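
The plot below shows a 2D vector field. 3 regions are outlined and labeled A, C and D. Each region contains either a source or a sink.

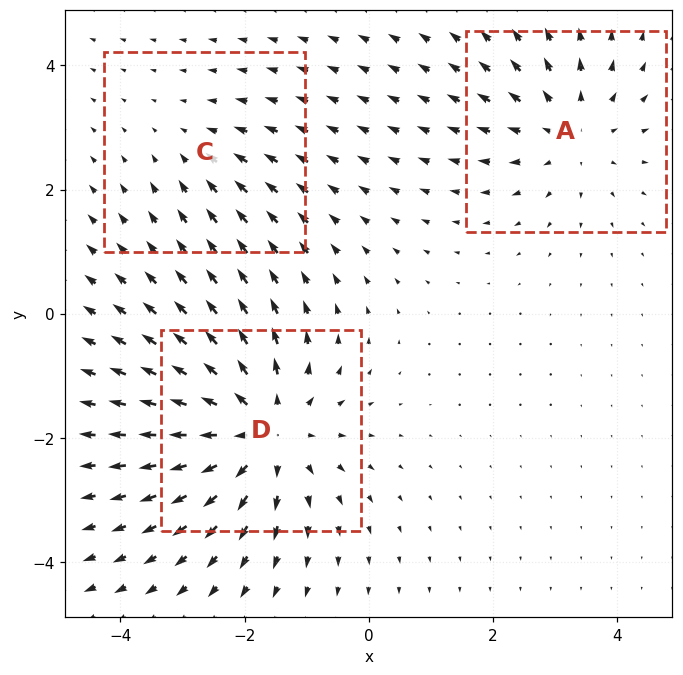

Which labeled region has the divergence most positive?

Divergence at each region's feature centre — A: about +3, C: about -2, D: about +4. Region D is most positive.

D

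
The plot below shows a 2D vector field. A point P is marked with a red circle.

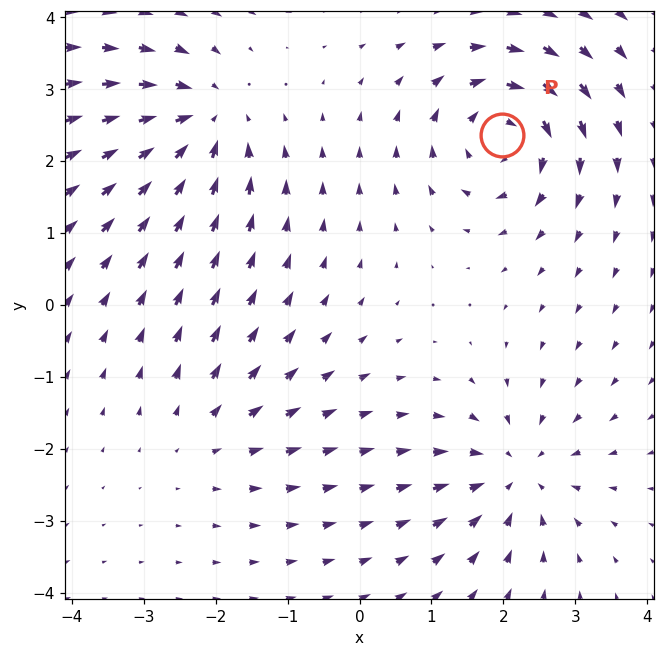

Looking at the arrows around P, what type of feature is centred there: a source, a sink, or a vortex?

At P (2.0, 2.4) the arrows circulate clockwise. Divergence ≈0, curl about -7 — near-zero divergence with nonzero curl is a vortex.

vortex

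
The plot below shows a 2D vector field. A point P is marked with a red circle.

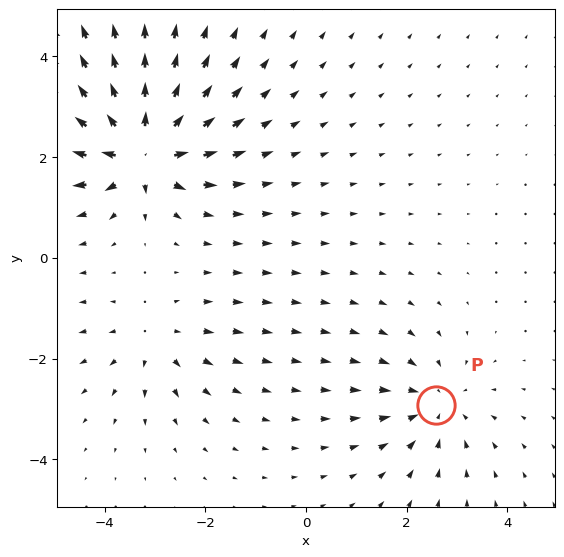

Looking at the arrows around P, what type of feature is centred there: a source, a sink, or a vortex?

sink

At P (2.6, -2.9) the arrows converge inward. Divergence about -3, curl ≈0 — negative divergence with near-zero curl is a sink.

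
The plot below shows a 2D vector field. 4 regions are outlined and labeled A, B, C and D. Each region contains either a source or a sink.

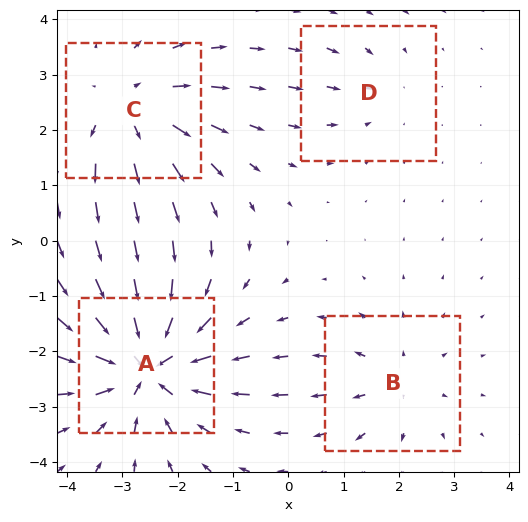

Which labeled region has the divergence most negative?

Divergence at each region's feature centre — A: about -7, B: about +3, C: about +5, D: about -2. Region A is most negative.

A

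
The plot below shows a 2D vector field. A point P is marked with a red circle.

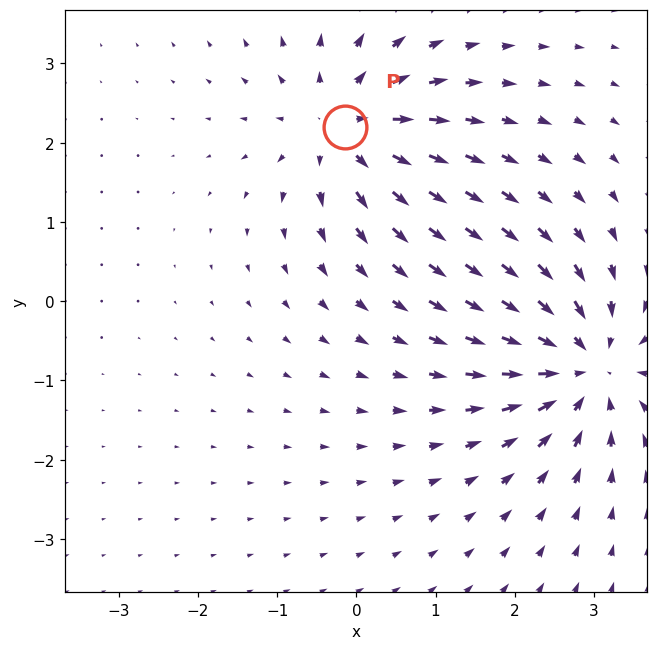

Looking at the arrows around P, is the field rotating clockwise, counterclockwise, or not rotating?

not rotating

Near P at (-0.1, 2.2) the arrows show no circulation. The curl there is ≈0.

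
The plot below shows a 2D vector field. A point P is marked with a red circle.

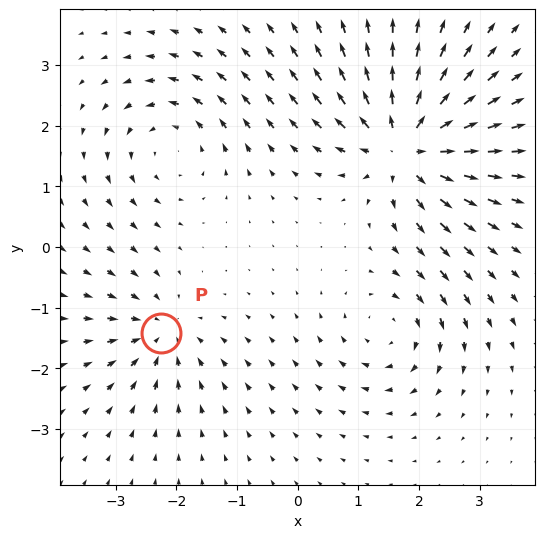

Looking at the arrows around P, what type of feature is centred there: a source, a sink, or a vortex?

sink

At P (-2.2, -1.4) the arrows converge inward. Divergence about -4, curl ≈0 — negative divergence with near-zero curl is a sink.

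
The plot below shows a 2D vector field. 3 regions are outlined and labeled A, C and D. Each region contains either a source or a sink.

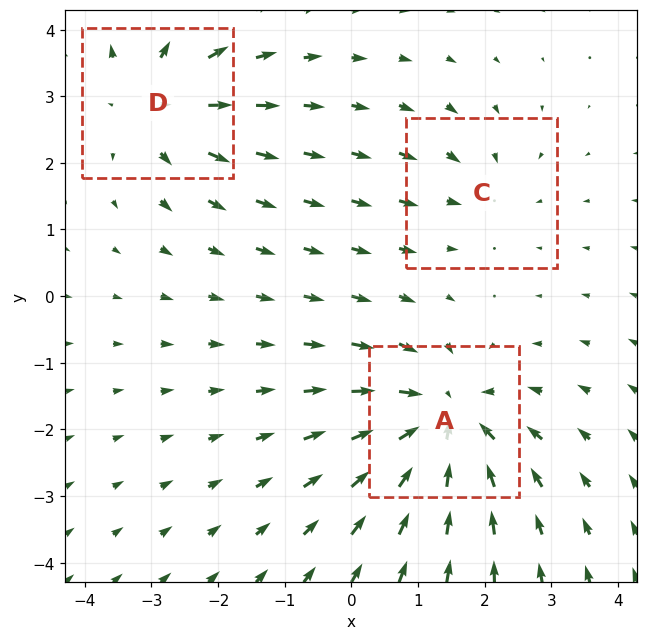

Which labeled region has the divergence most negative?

A

Divergence at each region's feature centre — A: about -5, C: about -2, D: about +3. Region A is most negative.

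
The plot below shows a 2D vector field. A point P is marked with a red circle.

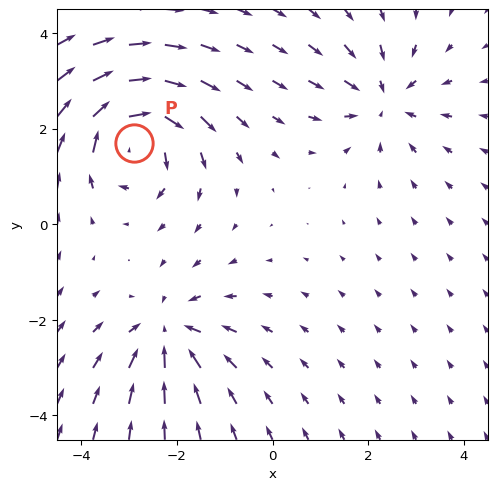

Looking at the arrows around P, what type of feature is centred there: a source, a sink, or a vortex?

At P (-2.9, 1.7) the arrows circulate clockwise. Divergence ≈0, curl about -5 — near-zero divergence with nonzero curl is a vortex.

vortex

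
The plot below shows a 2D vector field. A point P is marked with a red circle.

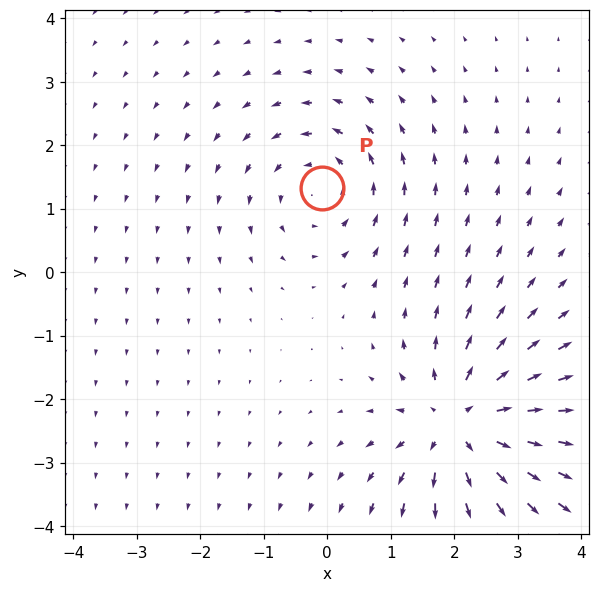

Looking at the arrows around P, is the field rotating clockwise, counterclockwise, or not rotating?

counterclockwise

Near P at (-0.1, 1.3) the arrows circulate counterclockwise. The curl (z-component) there is about +3; positive curl means counterclockwise rotation.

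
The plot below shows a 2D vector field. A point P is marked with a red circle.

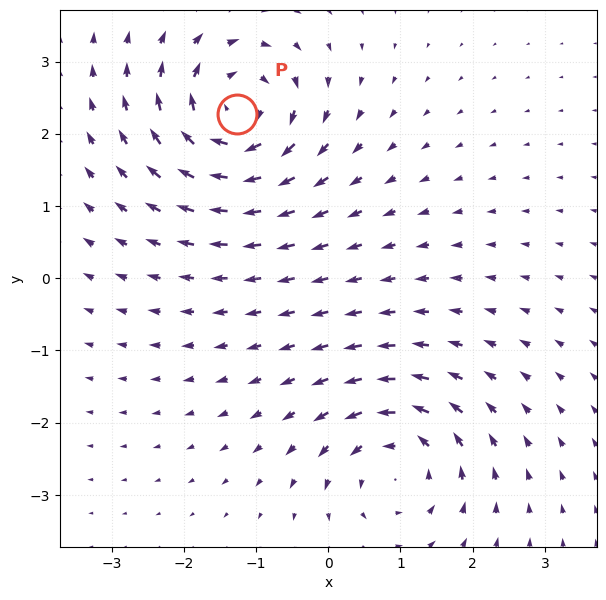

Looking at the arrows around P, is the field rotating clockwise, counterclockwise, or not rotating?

Near P at (-1.3, 2.3) the arrows circulate clockwise. The curl (z-component) there is about -7; negative curl means clockwise rotation.

clockwise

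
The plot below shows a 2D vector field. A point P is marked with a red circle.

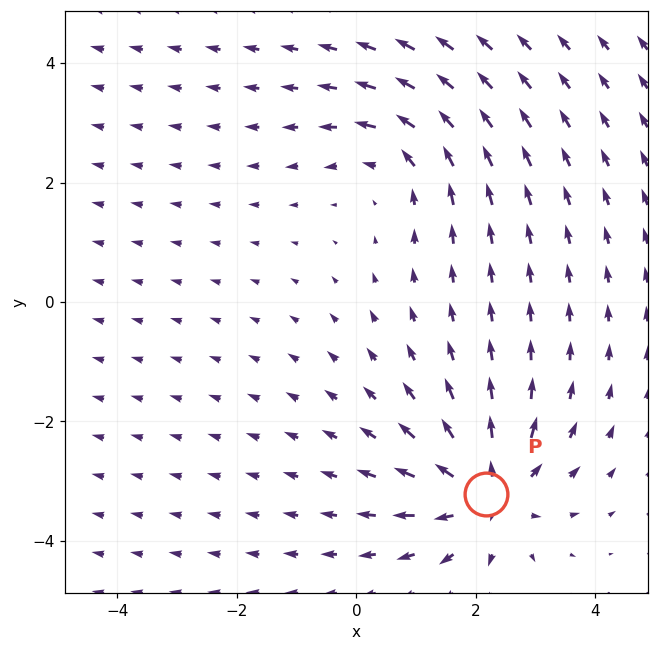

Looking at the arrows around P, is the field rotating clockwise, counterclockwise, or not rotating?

not rotating

Near P at (2.2, -3.2) the arrows show no circulation. The curl there is ≈0.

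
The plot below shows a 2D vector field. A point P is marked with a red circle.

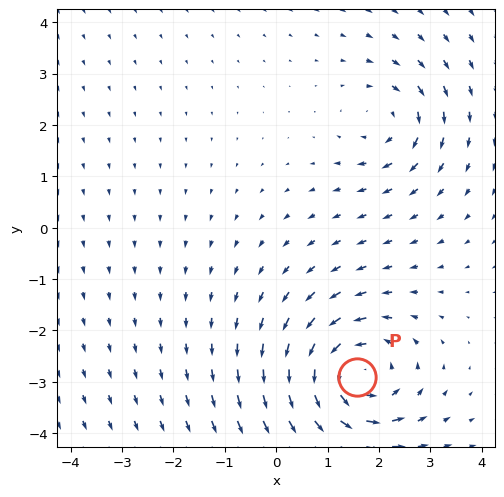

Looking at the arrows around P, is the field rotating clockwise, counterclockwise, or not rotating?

Near P at (1.6, -2.9) the arrows circulate counterclockwise. The curl (z-component) there is about +5; positive curl means counterclockwise rotation.

counterclockwise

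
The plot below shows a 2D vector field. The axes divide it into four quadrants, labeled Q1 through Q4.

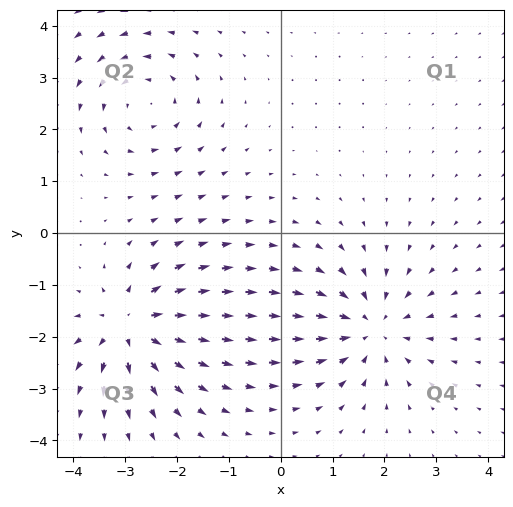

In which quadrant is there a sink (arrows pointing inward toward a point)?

The sink sits at approximately (1.7, -1.8), which lies in quadrant Q4. The divergence there is about -5, negative as expected for a sink.

Q4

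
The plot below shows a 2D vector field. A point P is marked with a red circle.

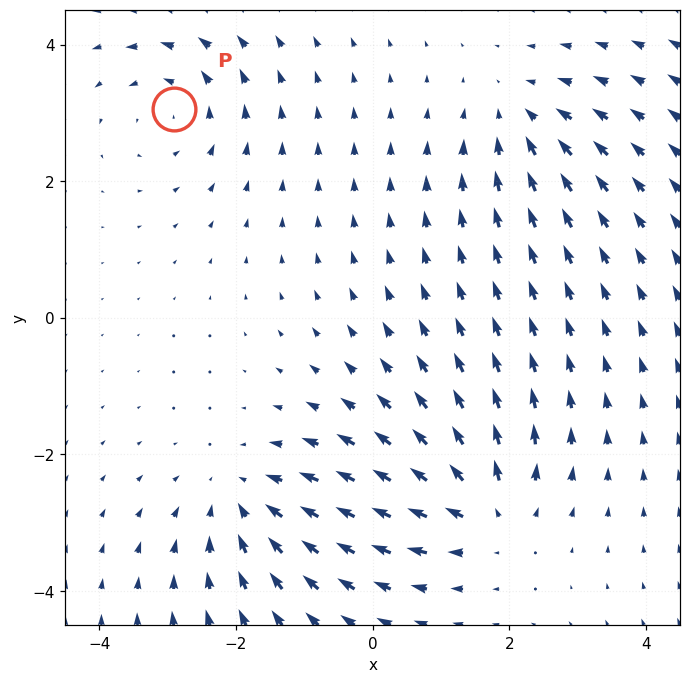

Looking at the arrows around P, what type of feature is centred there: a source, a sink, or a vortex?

vortex

At P (-2.9, 3.1) the arrows circulate counterclockwise. Divergence ≈0, curl about +3 — near-zero divergence with nonzero curl is a vortex.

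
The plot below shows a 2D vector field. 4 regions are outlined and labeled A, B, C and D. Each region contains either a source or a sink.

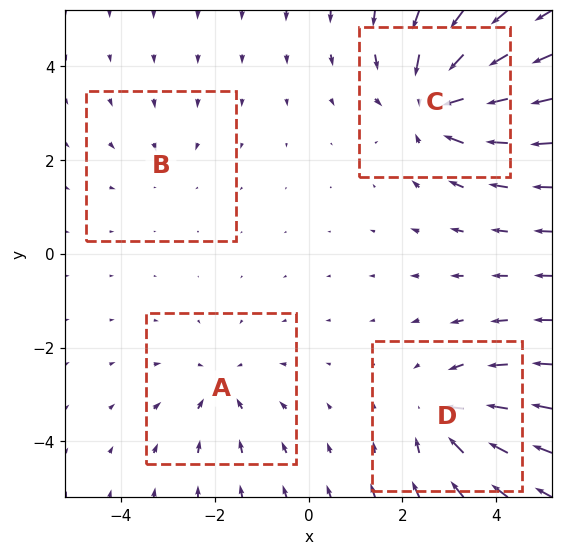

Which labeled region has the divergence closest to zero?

B

Divergence at each region's feature centre — A: about -3, B: about -2, C: about -6, D: about -4. Region B is closest to zero.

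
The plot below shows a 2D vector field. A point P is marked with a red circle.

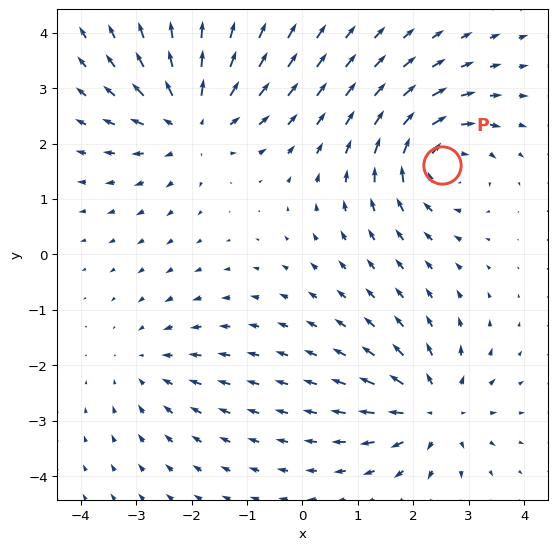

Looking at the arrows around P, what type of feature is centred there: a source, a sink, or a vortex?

At P (2.5, 1.6) the arrows circulate clockwise. Divergence ≈0, curl about -5 — near-zero divergence with nonzero curl is a vortex.

vortex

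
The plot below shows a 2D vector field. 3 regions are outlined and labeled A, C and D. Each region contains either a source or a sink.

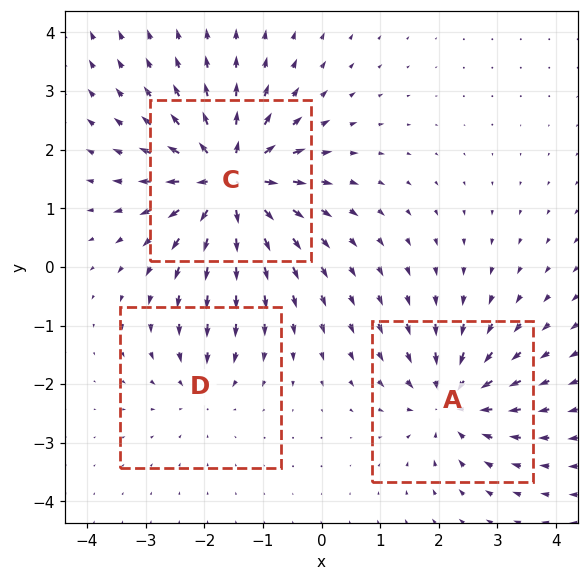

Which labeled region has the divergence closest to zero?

D

Divergence at each region's feature centre — A: about -4, C: about +6, D: about -3. Region D is closest to zero.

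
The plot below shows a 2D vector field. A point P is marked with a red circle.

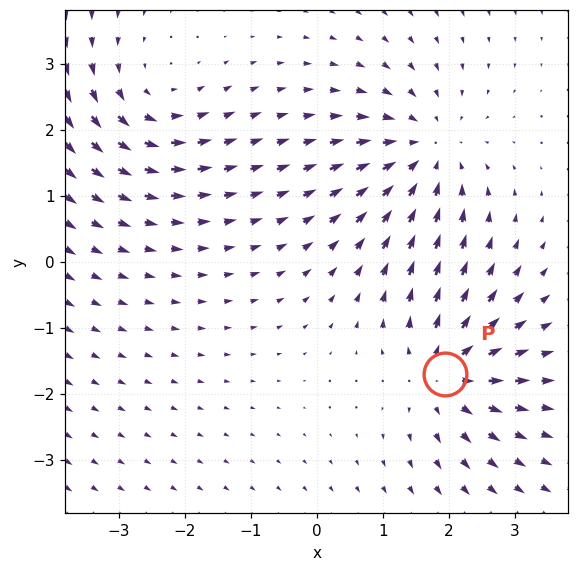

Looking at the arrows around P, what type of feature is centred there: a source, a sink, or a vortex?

source

At P (1.9, -1.7) the arrows spread outward. Divergence about +4, curl ≈0 — positive divergence with near-zero curl is a source.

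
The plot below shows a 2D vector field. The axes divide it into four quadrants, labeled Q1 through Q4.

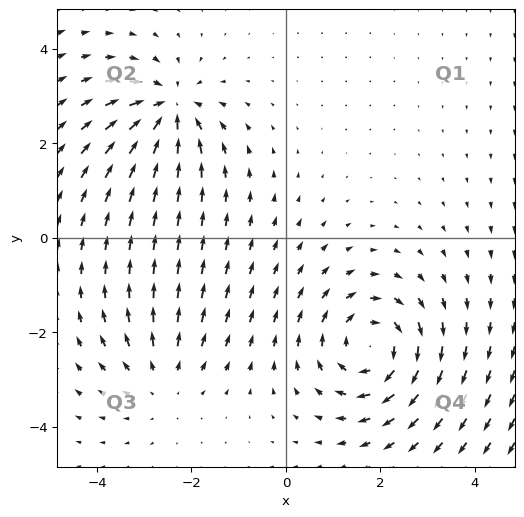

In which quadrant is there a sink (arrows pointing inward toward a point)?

The sink sits at approximately (-2.5, 2.7), which lies in quadrant Q2. The divergence there is about -5, negative as expected for a sink.

Q2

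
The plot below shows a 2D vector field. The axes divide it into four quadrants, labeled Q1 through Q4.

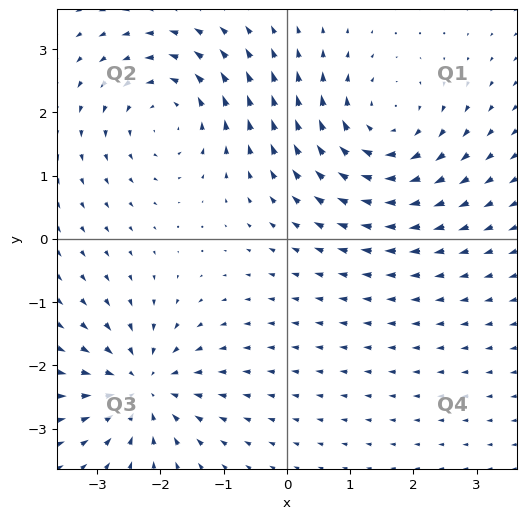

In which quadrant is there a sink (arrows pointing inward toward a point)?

The sink sits at approximately (-2.3, -2.3), which lies in quadrant Q3. The divergence there is about -4, negative as expected for a sink.

Q3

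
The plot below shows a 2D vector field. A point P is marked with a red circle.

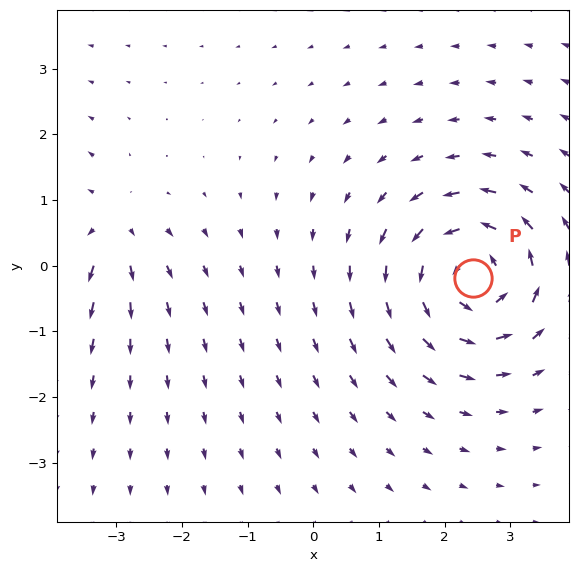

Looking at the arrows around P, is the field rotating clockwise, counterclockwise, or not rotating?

Near P at (2.4, -0.2) the arrows circulate counterclockwise. The curl (z-component) there is about +6; positive curl means counterclockwise rotation.

counterclockwise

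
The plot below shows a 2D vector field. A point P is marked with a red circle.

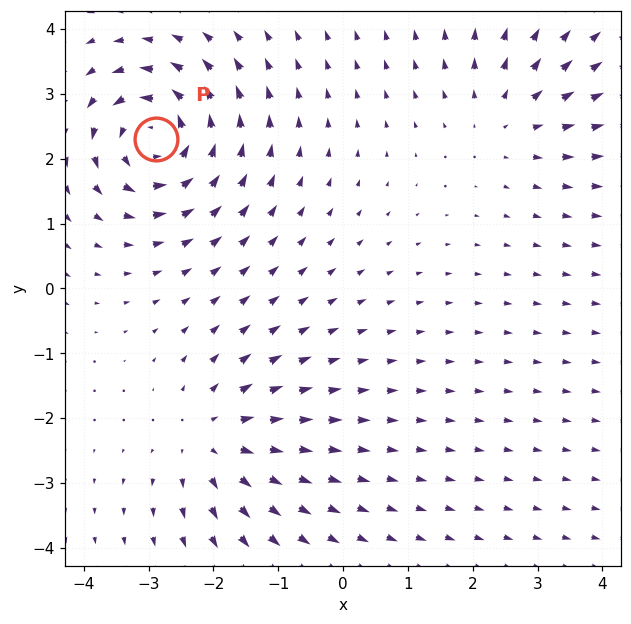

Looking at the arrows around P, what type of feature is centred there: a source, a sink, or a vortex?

At P (-2.9, 2.3) the arrows circulate counterclockwise. Divergence ≈0, curl about +6 — near-zero divergence with nonzero curl is a vortex.

vortex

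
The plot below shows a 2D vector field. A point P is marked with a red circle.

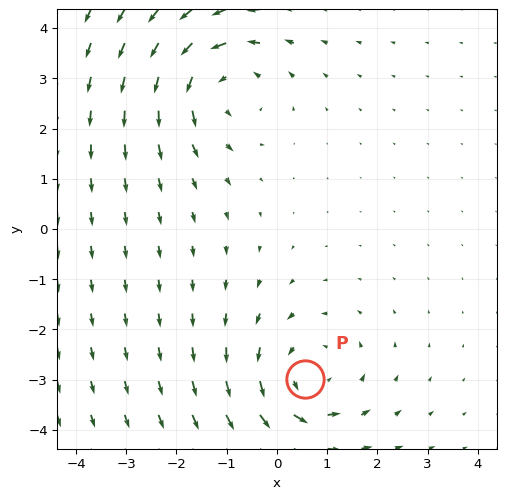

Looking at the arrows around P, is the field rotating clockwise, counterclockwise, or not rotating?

counterclockwise

Near P at (0.6, -3.0) the arrows circulate counterclockwise. The curl (z-component) there is about +3; positive curl means counterclockwise rotation.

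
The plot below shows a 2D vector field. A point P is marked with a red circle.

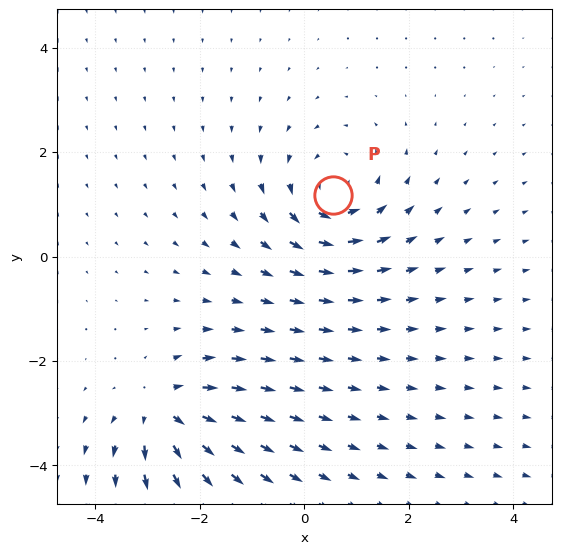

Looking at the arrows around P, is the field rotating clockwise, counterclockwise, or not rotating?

counterclockwise

Near P at (0.5, 1.2) the arrows circulate counterclockwise. The curl (z-component) there is about +4; positive curl means counterclockwise rotation.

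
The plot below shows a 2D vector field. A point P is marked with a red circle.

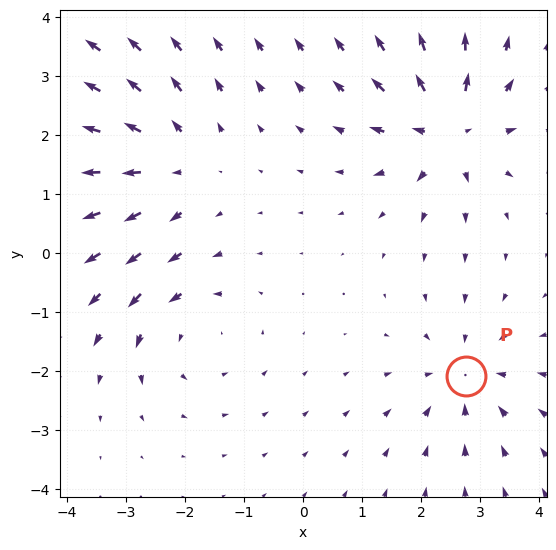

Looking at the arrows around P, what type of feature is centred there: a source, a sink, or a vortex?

At P (2.8, -2.1) the arrows converge inward. Divergence about -4, curl ≈0 — negative divergence with near-zero curl is a sink.

sink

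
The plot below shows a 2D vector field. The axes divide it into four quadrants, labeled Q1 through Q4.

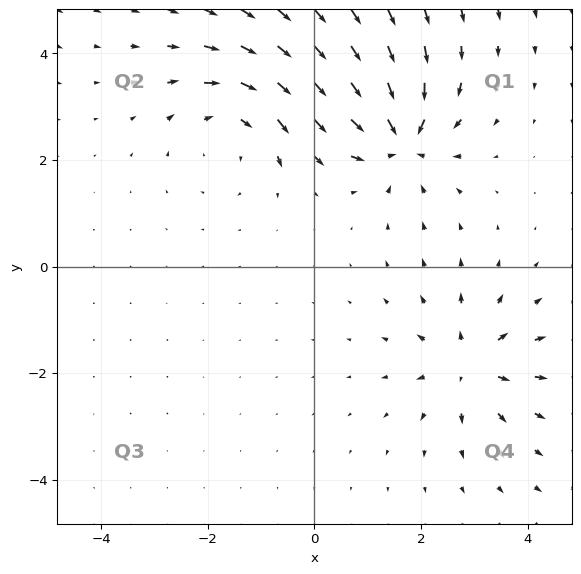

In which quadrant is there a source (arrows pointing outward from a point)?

Q4

The source sits at approximately (2.9, -1.8), which lies in quadrant Q4. The divergence there is about +5, positive as expected for a source.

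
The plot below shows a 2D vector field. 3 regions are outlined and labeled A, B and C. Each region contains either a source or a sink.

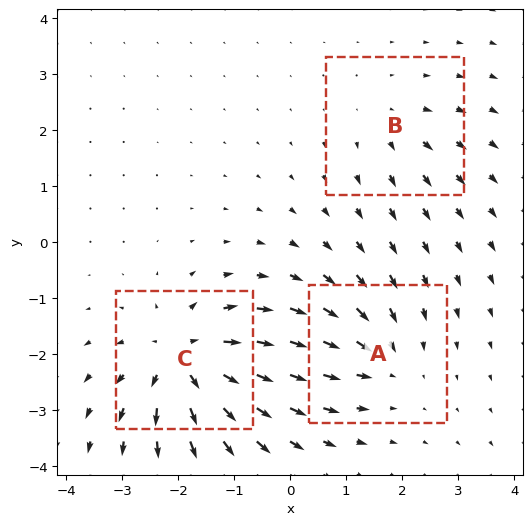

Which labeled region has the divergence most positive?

C

Divergence at each region's feature centre — A: about -4, B: about +2, C: about +6. Region C is most positive.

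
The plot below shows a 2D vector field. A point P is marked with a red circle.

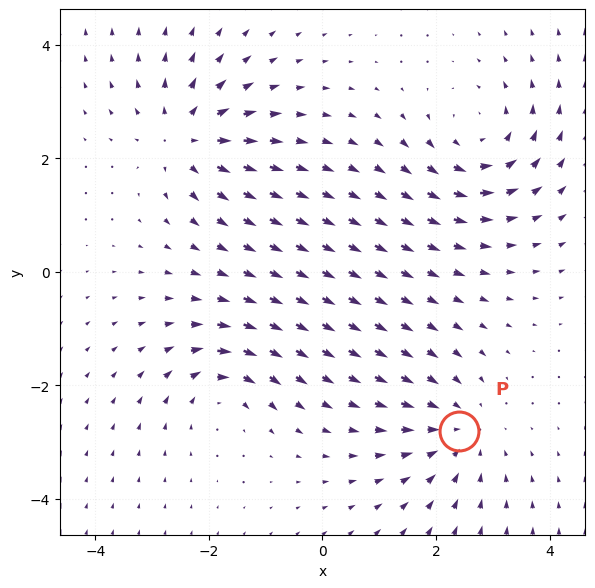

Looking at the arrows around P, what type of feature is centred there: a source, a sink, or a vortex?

At P (2.4, -2.8) the arrows converge inward. Divergence about -3, curl ≈0 — negative divergence with near-zero curl is a sink.

sink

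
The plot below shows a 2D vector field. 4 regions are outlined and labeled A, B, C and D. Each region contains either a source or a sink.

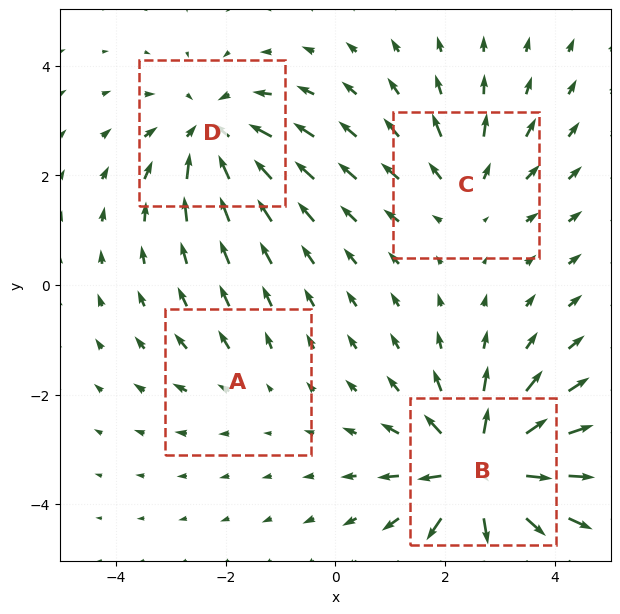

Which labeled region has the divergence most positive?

B

Divergence at each region's feature centre — A: about +2, B: about +8, C: about +3, D: about -5. Region B is most positive.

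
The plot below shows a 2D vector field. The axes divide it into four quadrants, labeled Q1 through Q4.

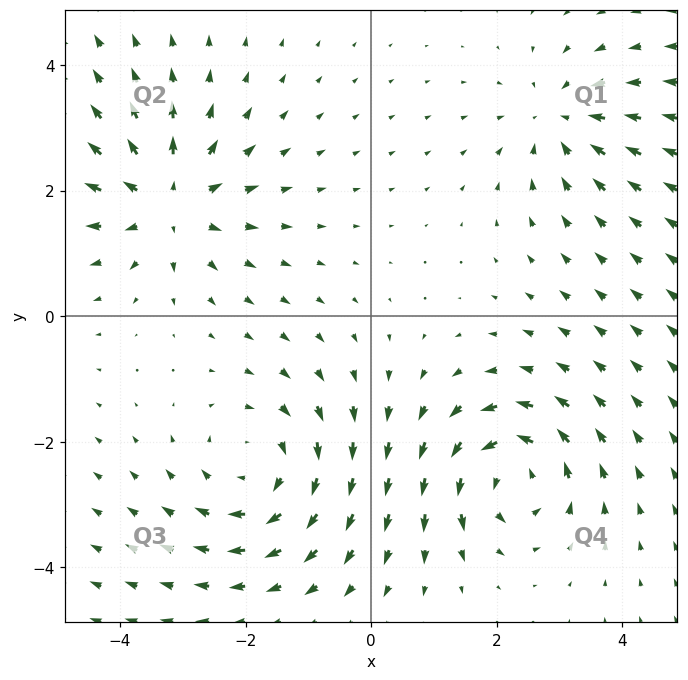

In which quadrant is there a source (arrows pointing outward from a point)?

Q2

The source sits at approximately (-3.2, 1.8), which lies in quadrant Q2. The divergence there is about +4, positive as expected for a source.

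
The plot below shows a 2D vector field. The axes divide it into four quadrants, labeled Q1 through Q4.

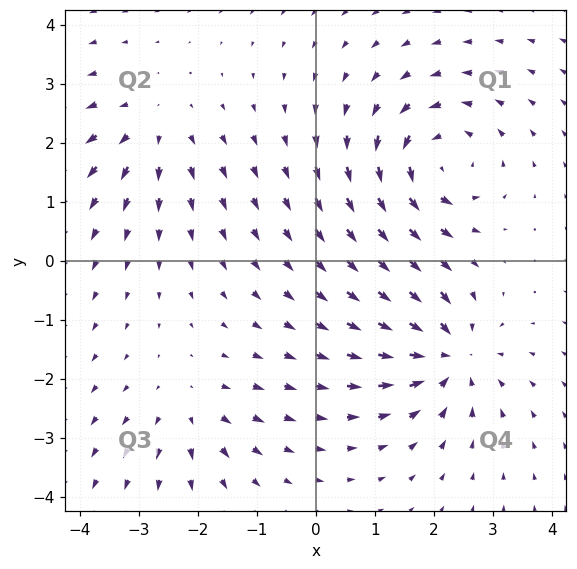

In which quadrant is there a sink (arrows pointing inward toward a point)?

The sink sits at approximately (2.3, -1.6), which lies in quadrant Q4. The divergence there is about -6, negative as expected for a sink.

Q4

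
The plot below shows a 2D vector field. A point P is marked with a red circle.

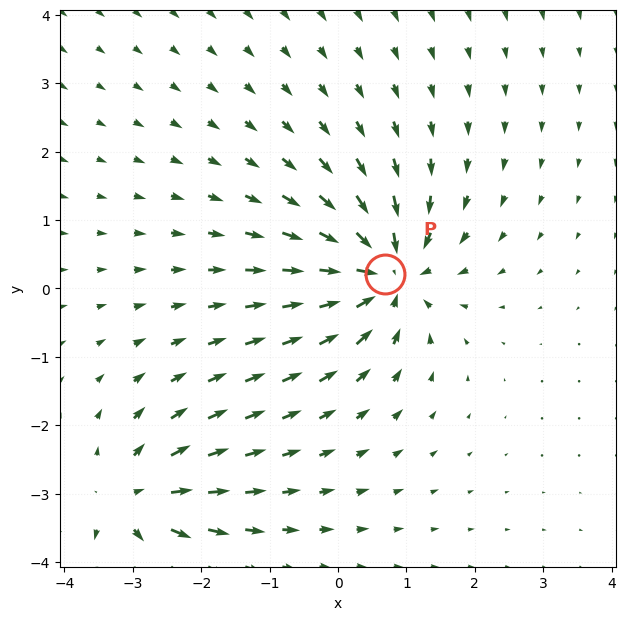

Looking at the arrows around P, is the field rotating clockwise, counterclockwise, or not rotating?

not rotating

Near P at (0.7, 0.2) the arrows show no circulation. The curl there is ≈0.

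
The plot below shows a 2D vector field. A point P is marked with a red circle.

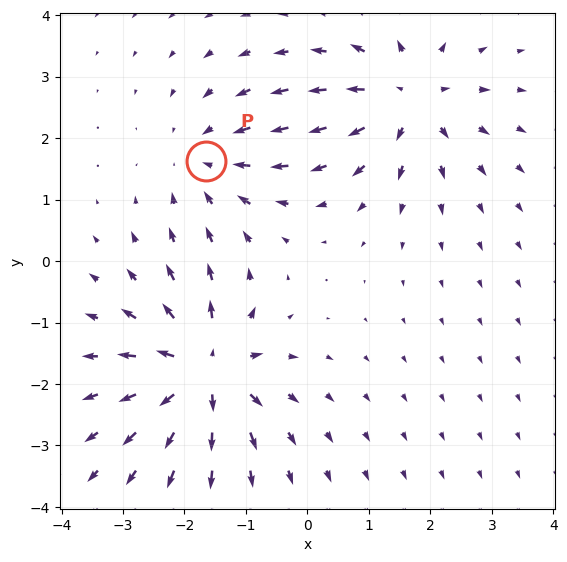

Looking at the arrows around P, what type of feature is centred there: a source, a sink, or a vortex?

At P (-1.6, 1.6) the arrows converge inward. Divergence about -2, curl ≈0 — negative divergence with near-zero curl is a sink.

sink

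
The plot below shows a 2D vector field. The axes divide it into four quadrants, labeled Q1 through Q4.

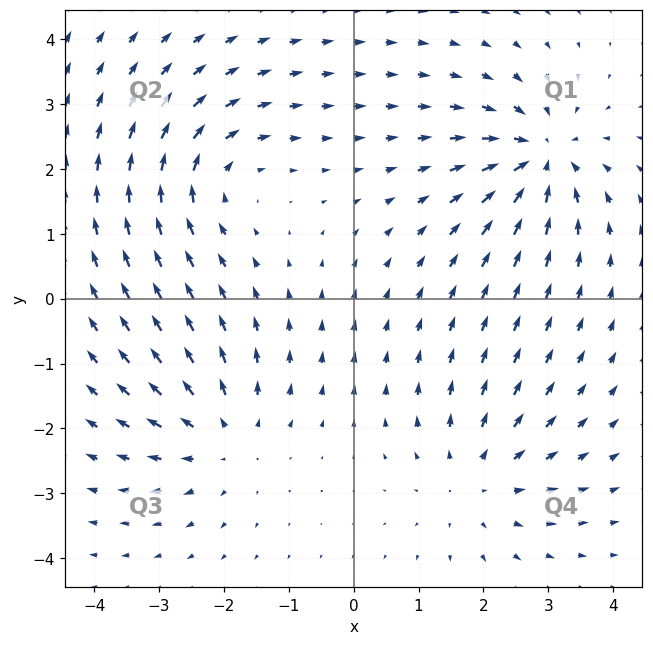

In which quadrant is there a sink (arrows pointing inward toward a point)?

The sink sits at approximately (2.9, 2.2), which lies in quadrant Q1. The divergence there is about -7, negative as expected for a sink.

Q1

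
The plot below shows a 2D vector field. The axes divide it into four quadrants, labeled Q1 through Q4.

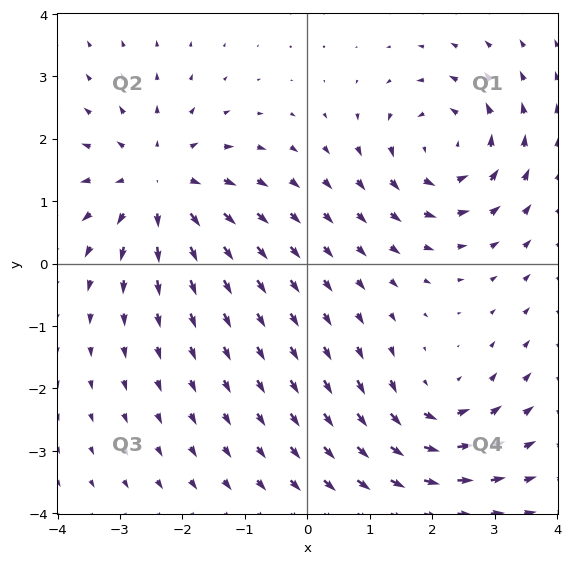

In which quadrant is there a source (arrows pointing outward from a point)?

Q2

The source sits at approximately (-2.4, 1.3), which lies in quadrant Q2. The divergence there is about +4, positive as expected for a source.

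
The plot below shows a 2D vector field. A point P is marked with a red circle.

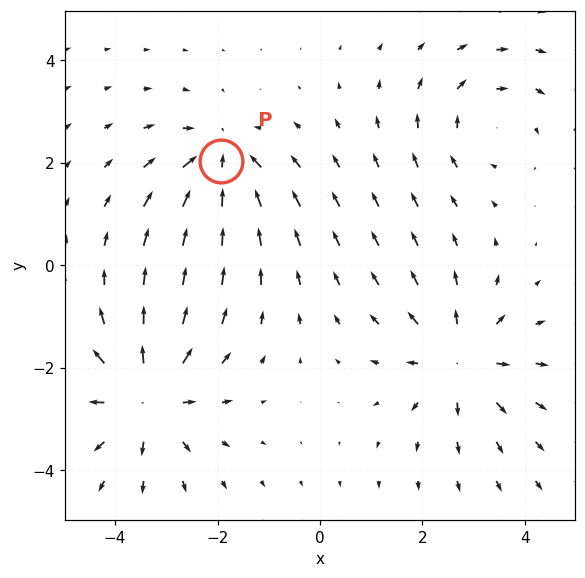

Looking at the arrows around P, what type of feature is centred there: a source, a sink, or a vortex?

sink

At P (-1.9, 2.0) the arrows converge inward. Divergence about -4, curl ≈0 — negative divergence with near-zero curl is a sink.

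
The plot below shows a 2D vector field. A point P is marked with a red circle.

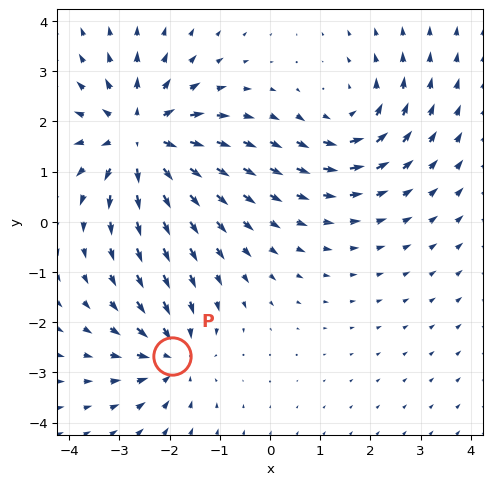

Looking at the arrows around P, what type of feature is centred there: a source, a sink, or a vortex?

sink

At P (-2.0, -2.7) the arrows converge inward. Divergence about -3, curl ≈0 — negative divergence with near-zero curl is a sink.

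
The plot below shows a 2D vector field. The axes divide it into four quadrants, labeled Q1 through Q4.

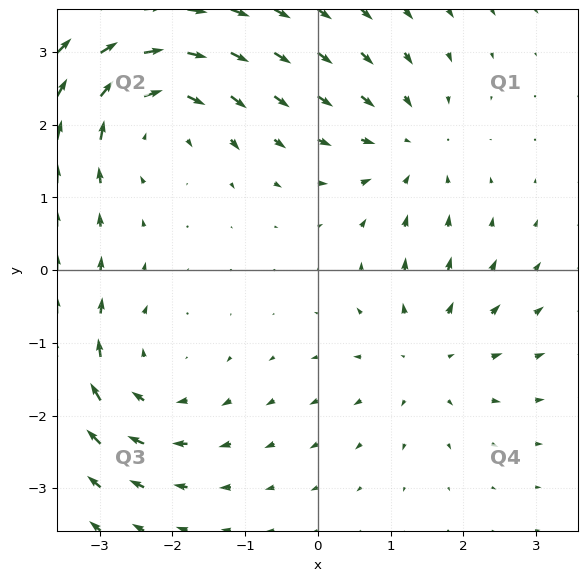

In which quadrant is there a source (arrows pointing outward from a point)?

The source sits at approximately (1.5, -1.2), which lies in quadrant Q4. The divergence there is about +3, positive as expected for a source.

Q4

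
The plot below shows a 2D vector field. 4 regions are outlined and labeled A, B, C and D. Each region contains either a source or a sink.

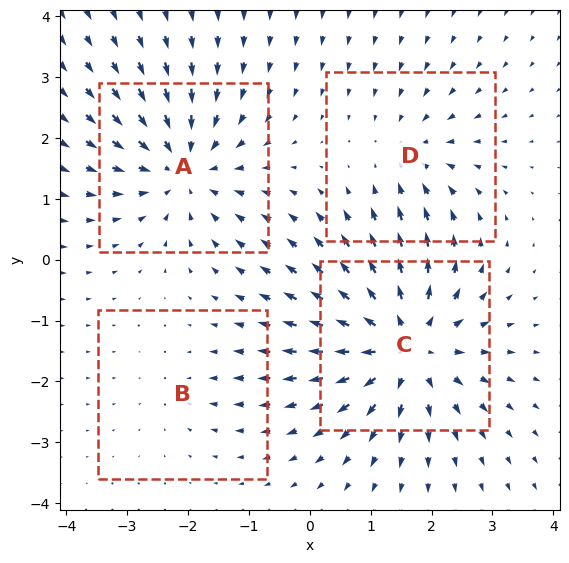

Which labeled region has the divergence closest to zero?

B

Divergence at each region's feature centre — A: about -5, B: about -2, C: about +6, D: about -3. Region B is closest to zero.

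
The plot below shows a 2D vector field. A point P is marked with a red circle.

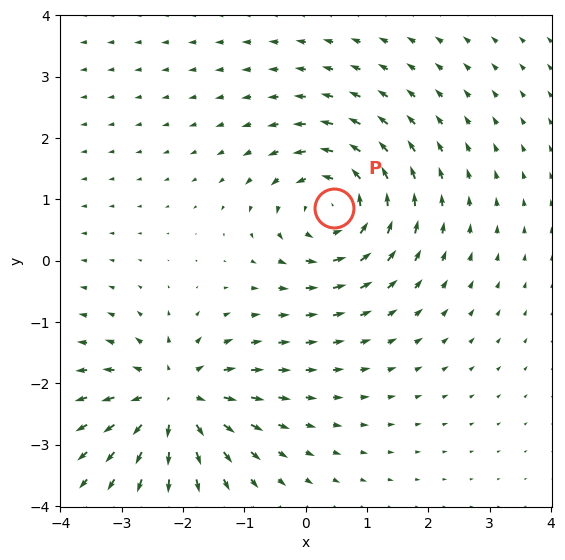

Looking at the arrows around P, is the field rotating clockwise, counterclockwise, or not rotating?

counterclockwise

Near P at (0.5, 0.9) the arrows circulate counterclockwise. The curl (z-component) there is about +6; positive curl means counterclockwise rotation.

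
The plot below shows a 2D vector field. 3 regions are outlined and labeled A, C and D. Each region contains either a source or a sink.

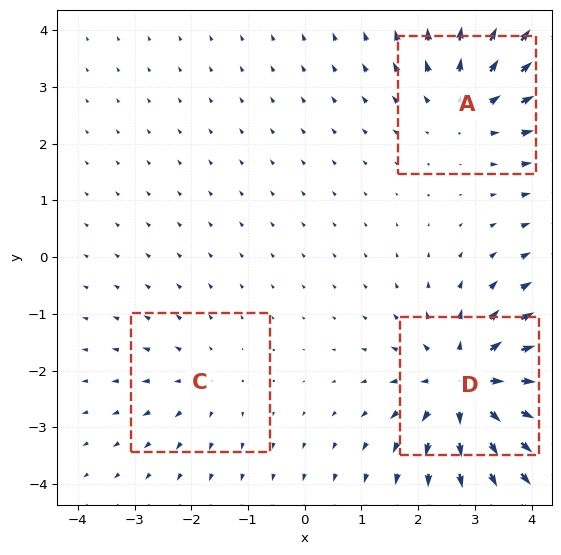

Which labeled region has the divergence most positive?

D

Divergence at each region's feature centre — A: about +3, C: about +2, D: about +5. Region D is most positive.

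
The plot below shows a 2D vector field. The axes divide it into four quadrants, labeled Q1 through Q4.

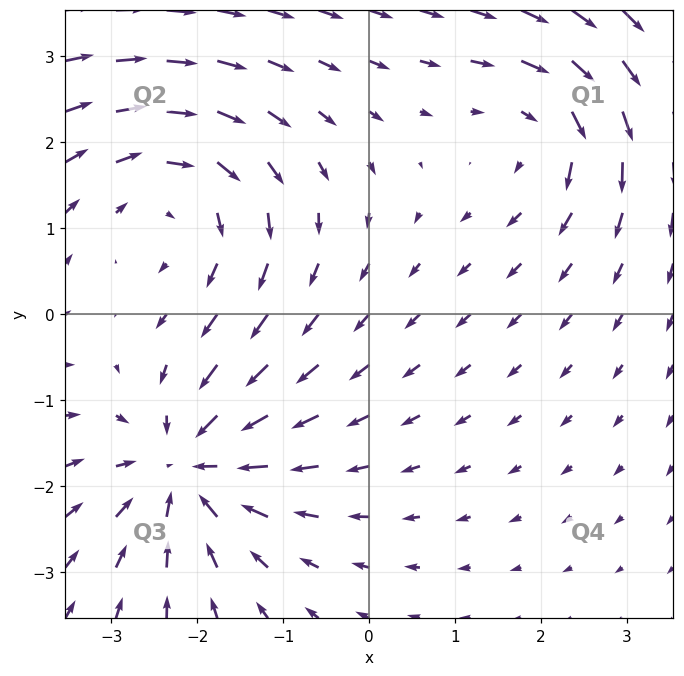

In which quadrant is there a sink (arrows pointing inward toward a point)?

Q3

The sink sits at approximately (-2.1, -1.8), which lies in quadrant Q3. The divergence there is about -6, negative as expected for a sink.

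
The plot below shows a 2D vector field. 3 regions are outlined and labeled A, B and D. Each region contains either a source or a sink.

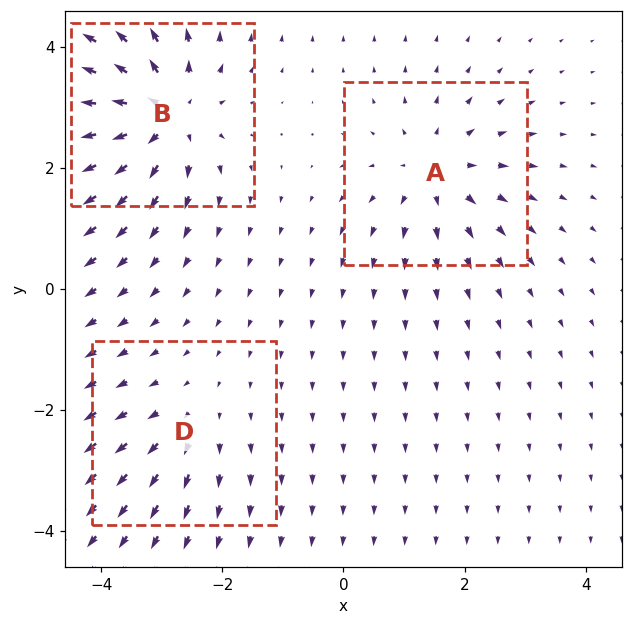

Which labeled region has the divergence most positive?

Divergence at each region's feature centre — A: about +4, B: about +6, D: about +2. Region B is most positive.

B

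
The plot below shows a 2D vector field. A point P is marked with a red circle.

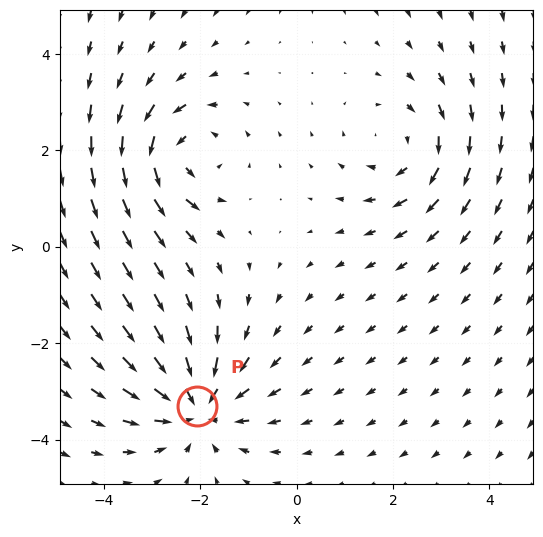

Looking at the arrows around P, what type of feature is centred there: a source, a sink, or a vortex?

At P (-2.1, -3.3) the arrows converge inward. Divergence about -4, curl ≈0 — negative divergence with near-zero curl is a sink.

sink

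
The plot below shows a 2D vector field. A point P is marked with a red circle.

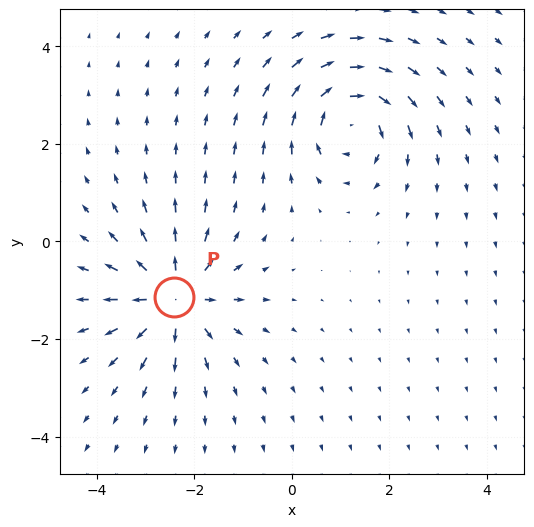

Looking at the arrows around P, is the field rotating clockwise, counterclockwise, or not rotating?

not rotating

Near P at (-2.4, -1.1) the arrows show no circulation. The curl there is ≈0.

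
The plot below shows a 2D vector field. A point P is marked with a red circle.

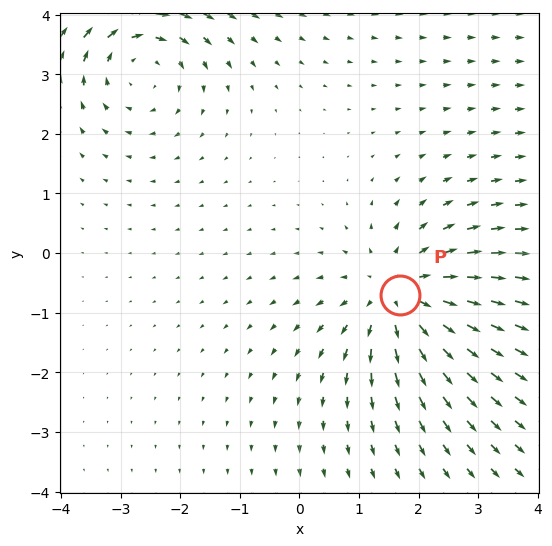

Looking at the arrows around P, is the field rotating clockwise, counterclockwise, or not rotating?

not rotating

Near P at (1.7, -0.7) the arrows show no circulation. The curl there is ≈0.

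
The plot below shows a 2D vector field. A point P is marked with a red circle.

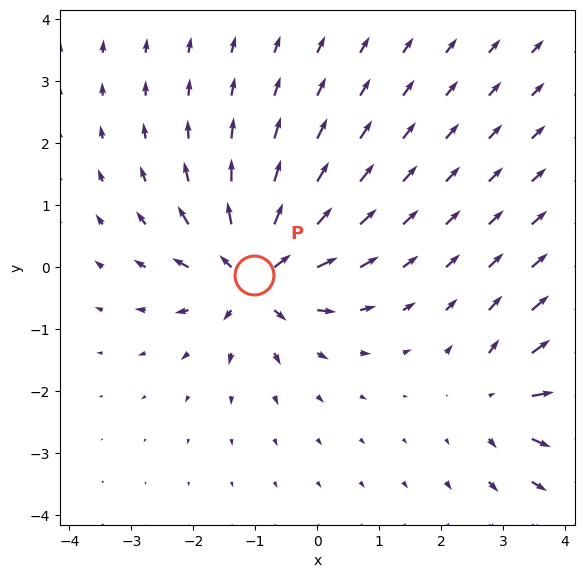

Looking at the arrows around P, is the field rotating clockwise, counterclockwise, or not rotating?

Near P at (-1.0, -0.1) the arrows show no circulation. The curl there is ≈0.

not rotating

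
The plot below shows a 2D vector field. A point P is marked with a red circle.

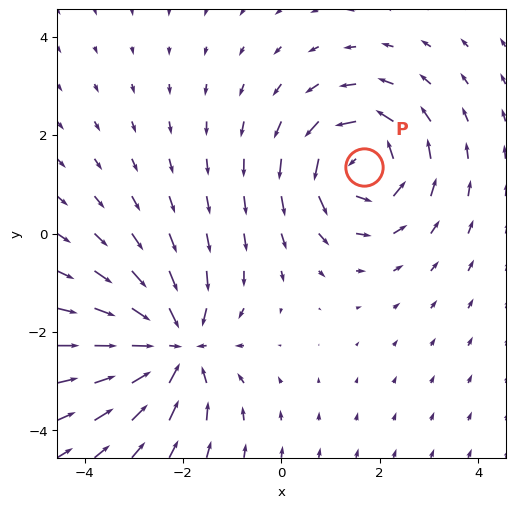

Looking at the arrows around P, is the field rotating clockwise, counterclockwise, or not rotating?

Near P at (1.7, 1.4) the arrows circulate counterclockwise. The curl (z-component) there is about +4; positive curl means counterclockwise rotation.

counterclockwise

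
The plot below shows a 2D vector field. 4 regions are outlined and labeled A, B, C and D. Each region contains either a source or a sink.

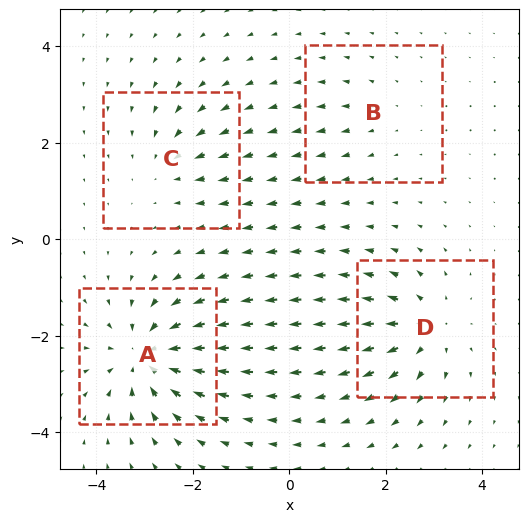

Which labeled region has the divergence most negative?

Divergence at each region's feature centre — A: about -7, B: about +2, C: about -3, D: about +5. Region A is most negative.

A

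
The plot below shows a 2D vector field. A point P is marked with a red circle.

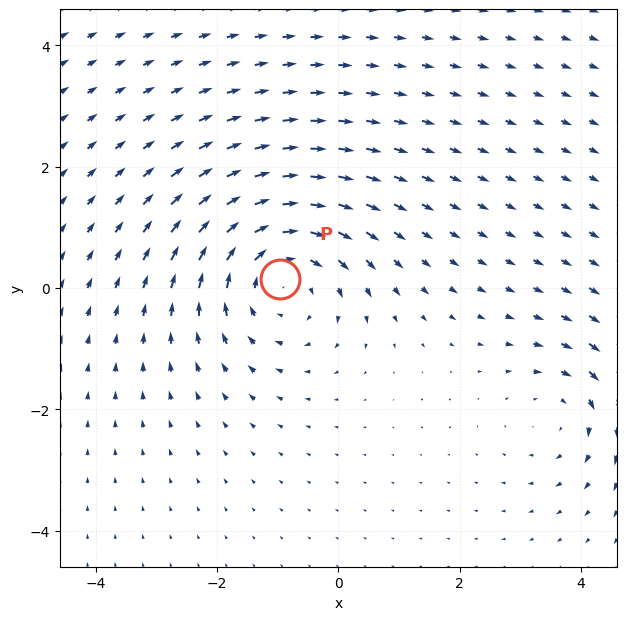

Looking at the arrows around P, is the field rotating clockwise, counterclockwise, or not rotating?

Near P at (-1.0, 0.2) the arrows circulate clockwise. The curl (z-component) there is about -4; negative curl means clockwise rotation.

clockwise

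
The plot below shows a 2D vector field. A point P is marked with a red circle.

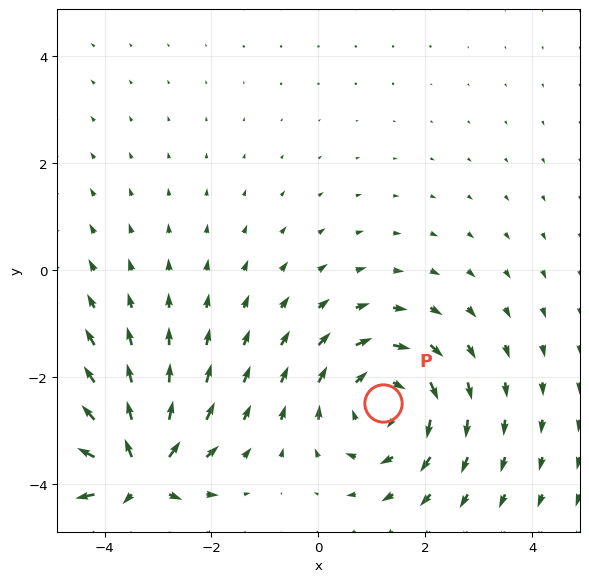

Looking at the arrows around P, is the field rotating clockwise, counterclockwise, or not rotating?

Near P at (1.2, -2.5) the arrows circulate clockwise. The curl (z-component) there is about -3; negative curl means clockwise rotation.

clockwise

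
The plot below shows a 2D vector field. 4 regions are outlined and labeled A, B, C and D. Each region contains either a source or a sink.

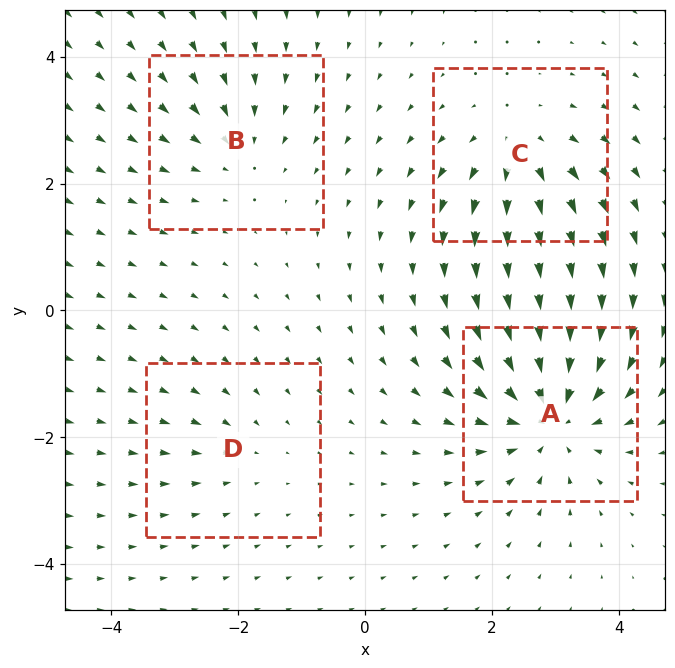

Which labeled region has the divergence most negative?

Divergence at each region's feature centre — A: about -7, B: about -3, C: about +5, D: about -2. Region A is most negative.

A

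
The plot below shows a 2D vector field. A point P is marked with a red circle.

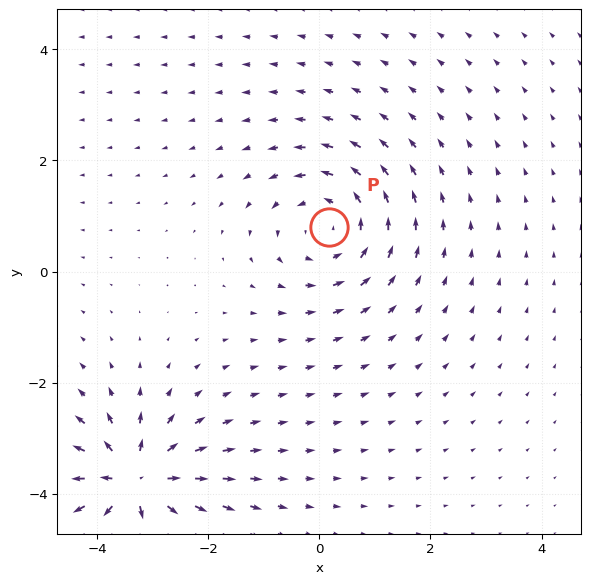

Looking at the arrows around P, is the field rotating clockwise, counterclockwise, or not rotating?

counterclockwise

Near P at (0.2, 0.8) the arrows circulate counterclockwise. The curl (z-component) there is about +4; positive curl means counterclockwise rotation.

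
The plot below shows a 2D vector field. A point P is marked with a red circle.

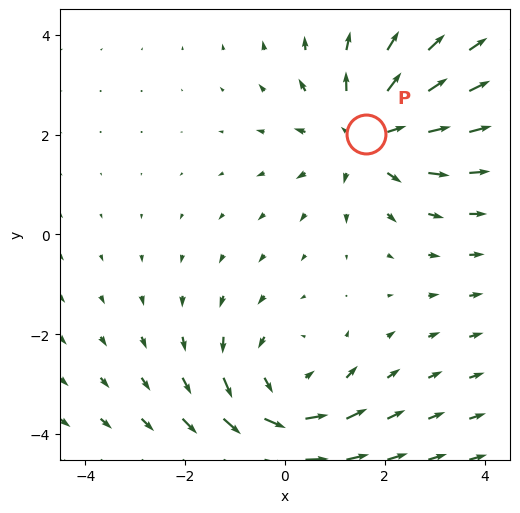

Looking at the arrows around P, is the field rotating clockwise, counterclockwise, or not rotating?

Near P at (1.6, 2.0) the arrows show no circulation. The curl there is ≈0.

not rotating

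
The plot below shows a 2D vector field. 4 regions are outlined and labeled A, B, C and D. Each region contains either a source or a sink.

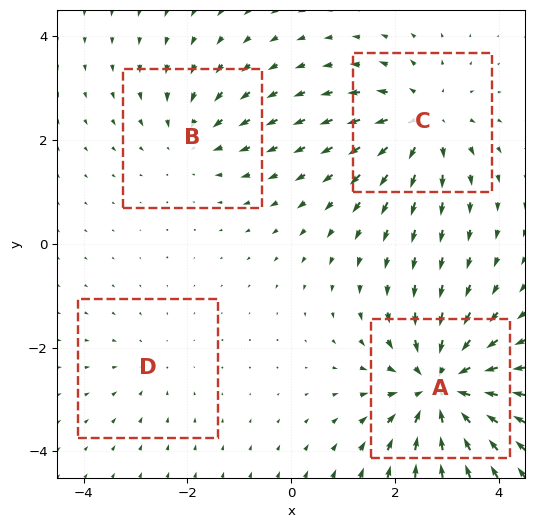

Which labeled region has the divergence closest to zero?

D

Divergence at each region's feature centre — A: about -7, B: about -3, C: about +5, D: about -2. Region D is closest to zero.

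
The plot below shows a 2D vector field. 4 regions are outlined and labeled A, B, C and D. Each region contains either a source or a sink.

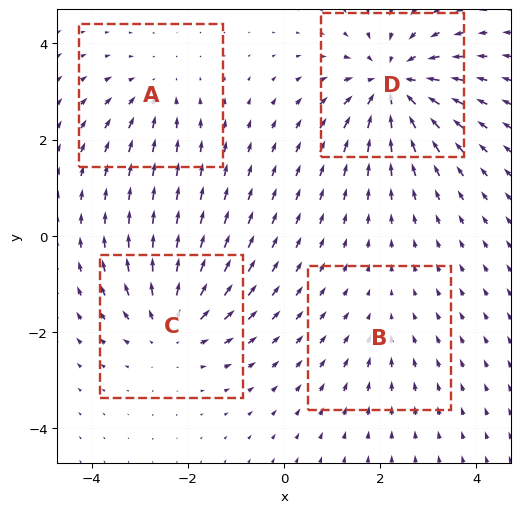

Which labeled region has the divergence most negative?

D

Divergence at each region's feature centre — A: about -3, B: about -2, C: about +5, D: about -7. Region D is most negative.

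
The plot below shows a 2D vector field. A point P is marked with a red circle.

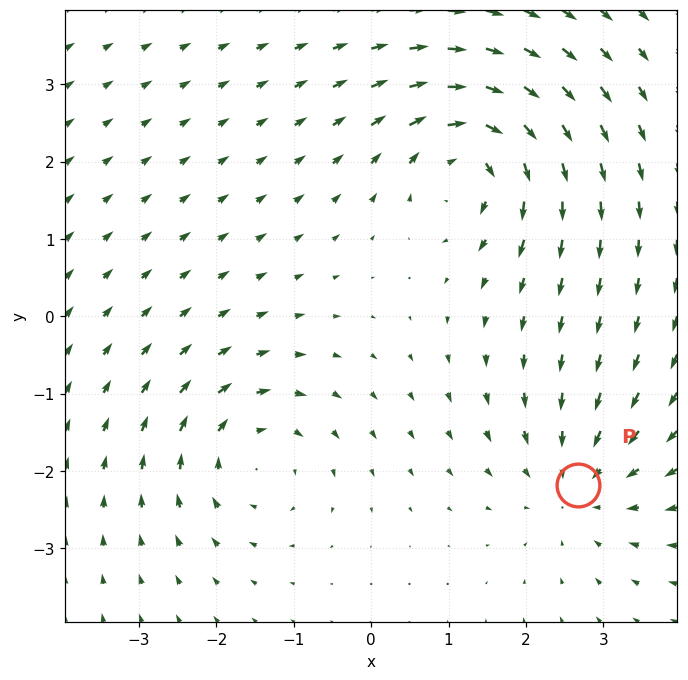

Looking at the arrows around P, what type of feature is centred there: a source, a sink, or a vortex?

sink

At P (2.7, -2.2) the arrows converge inward. Divergence about -4, curl ≈0 — negative divergence with near-zero curl is a sink.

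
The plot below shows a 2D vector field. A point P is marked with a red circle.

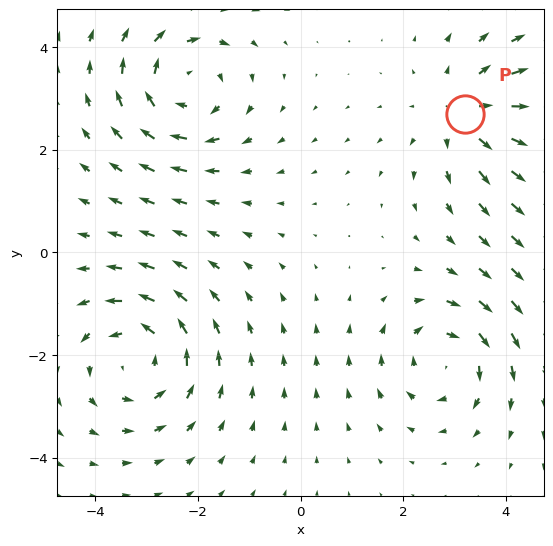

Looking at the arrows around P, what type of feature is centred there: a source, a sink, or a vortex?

source

At P (3.2, 2.7) the arrows spread outward. Divergence about +4, curl ≈0 — positive divergence with near-zero curl is a source.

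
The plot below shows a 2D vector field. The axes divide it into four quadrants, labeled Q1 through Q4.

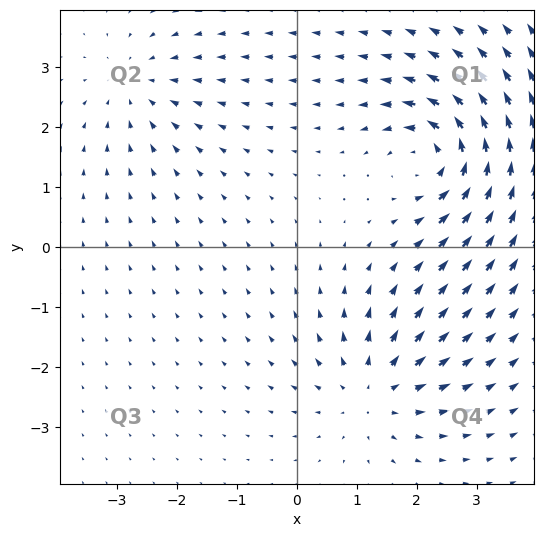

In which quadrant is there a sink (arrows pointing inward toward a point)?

Q2

The sink sits at approximately (-2.7, 2.7), which lies in quadrant Q2. The divergence there is about -3, negative as expected for a sink.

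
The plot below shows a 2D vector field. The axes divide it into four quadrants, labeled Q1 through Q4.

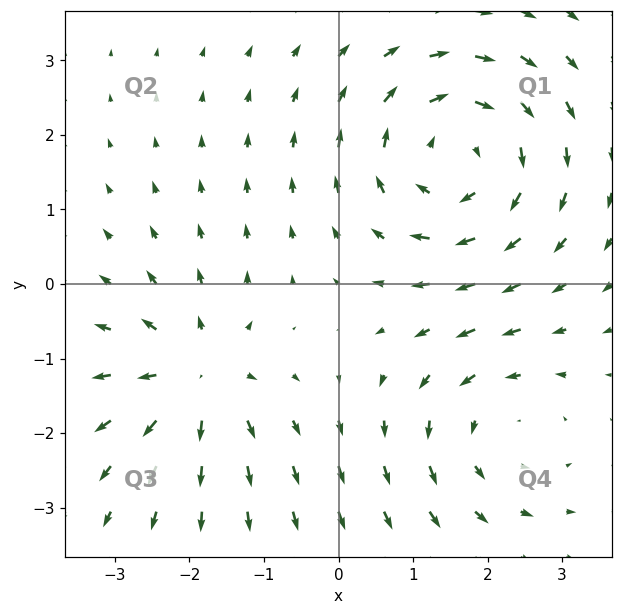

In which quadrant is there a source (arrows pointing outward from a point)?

The source sits at approximately (-1.9, -1.2), which lies in quadrant Q3. The divergence there is about +4, positive as expected for a source.

Q3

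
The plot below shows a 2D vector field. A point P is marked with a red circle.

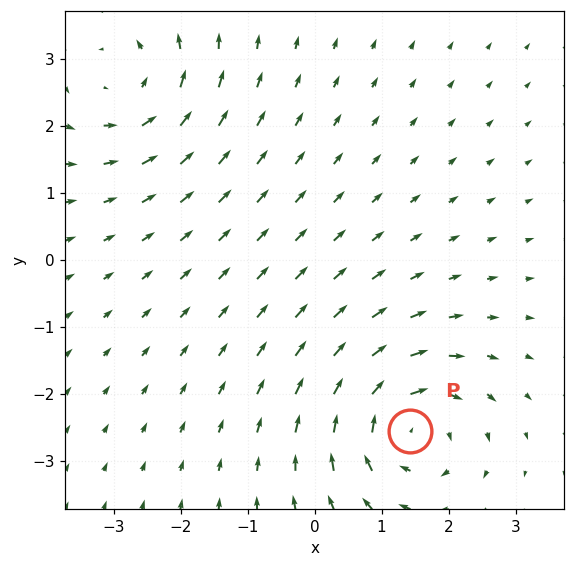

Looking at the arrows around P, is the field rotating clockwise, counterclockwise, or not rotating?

Near P at (1.4, -2.6) the arrows circulate clockwise. The curl (z-component) there is about -6; negative curl means clockwise rotation.

clockwise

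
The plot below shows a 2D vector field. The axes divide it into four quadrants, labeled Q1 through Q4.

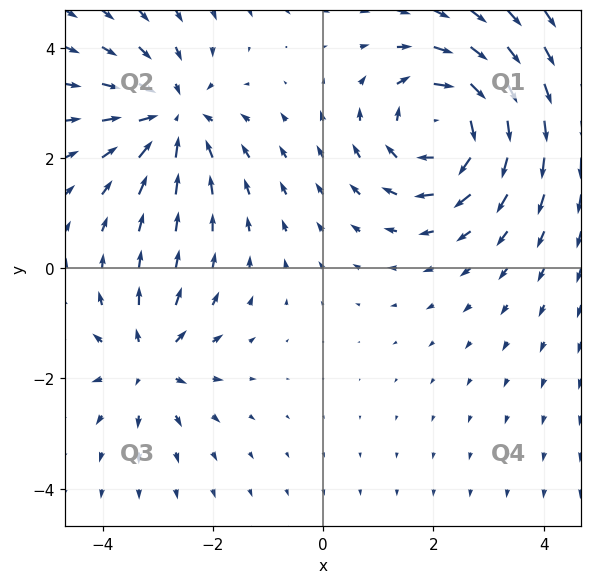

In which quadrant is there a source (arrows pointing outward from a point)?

Q3

The source sits at approximately (-3.2, -1.7), which lies in quadrant Q3. The divergence there is about +4, positive as expected for a source.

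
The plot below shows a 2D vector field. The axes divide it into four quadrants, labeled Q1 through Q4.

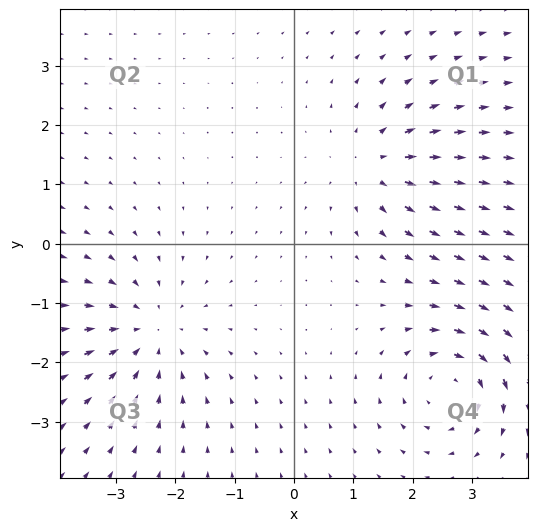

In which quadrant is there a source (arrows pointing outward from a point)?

Q1

The source sits at approximately (1.3, 1.3), which lies in quadrant Q1. The divergence there is about +5, positive as expected for a source.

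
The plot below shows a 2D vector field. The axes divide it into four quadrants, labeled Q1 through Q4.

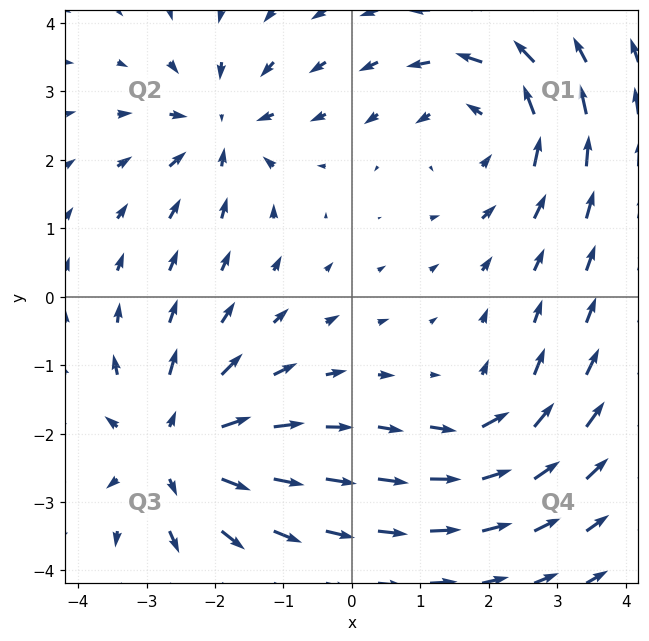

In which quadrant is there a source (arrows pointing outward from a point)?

Q3

The source sits at approximately (-2.6, -2.2), which lies in quadrant Q3. The divergence there is about +5, positive as expected for a source.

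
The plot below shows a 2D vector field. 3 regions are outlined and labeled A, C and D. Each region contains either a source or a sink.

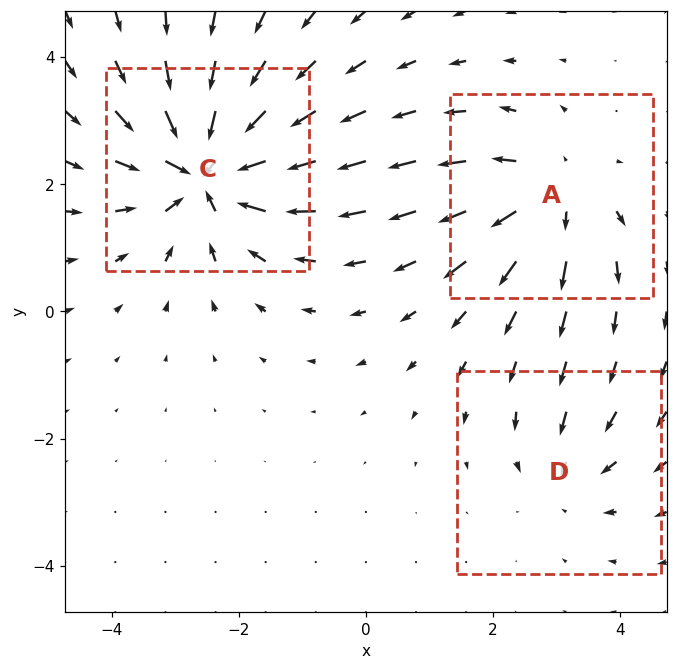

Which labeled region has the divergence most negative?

Divergence at each region's feature centre — A: about +4, C: about -6, D: about -2. Region C is most negative.

C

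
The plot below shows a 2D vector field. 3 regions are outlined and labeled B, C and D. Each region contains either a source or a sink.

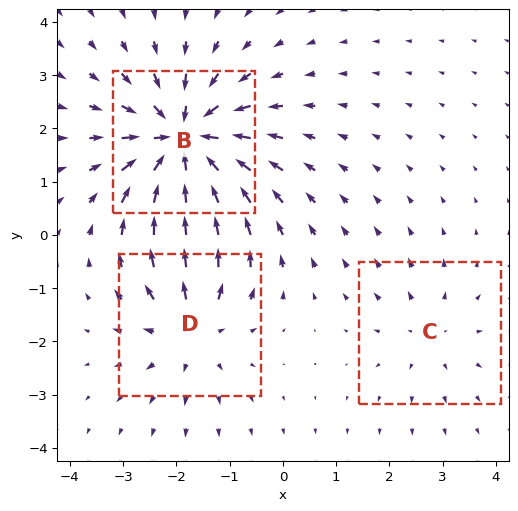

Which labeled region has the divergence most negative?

Divergence at each region's feature centre — B: about -6, C: about +2, D: about +3. Region B is most negative.

B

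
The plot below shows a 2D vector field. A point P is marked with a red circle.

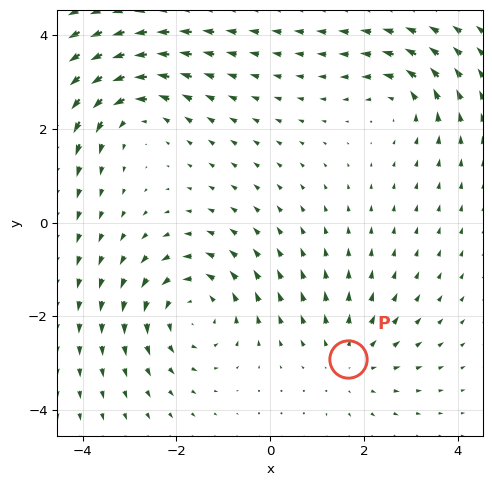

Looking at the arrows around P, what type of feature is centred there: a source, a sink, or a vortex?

source

At P (1.7, -2.9) the arrows spread outward. Divergence about +3, curl ≈0 — positive divergence with near-zero curl is a source.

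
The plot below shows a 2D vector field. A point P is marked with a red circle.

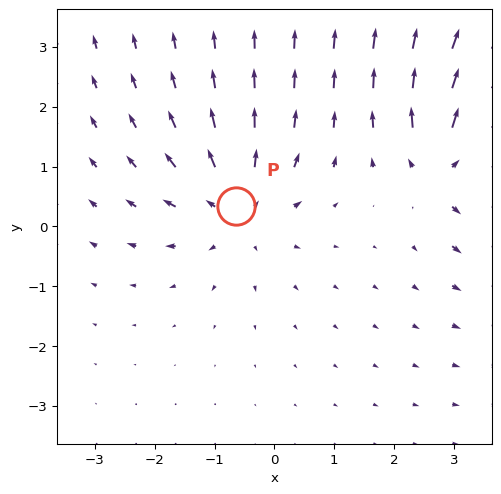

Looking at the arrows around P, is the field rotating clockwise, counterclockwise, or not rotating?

not rotating

Near P at (-0.6, 0.3) the arrows show no circulation. The curl there is ≈0.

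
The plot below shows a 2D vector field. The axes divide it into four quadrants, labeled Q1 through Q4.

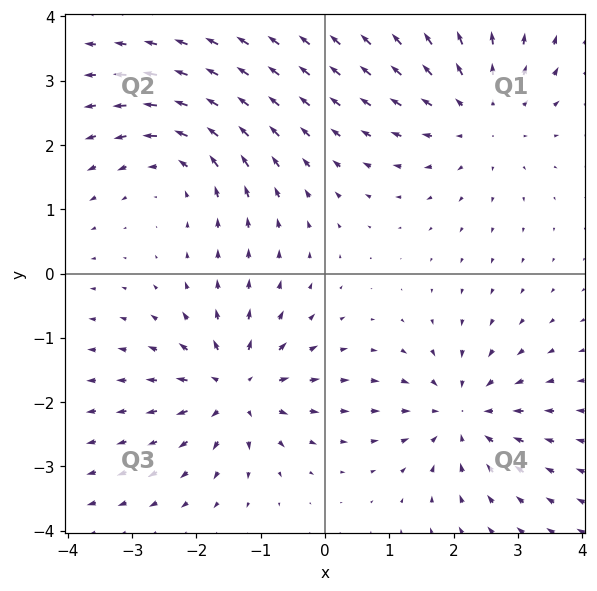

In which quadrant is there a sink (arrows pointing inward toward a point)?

The sink sits at approximately (2.1, -2.2), which lies in quadrant Q4. The divergence there is about -4, negative as expected for a sink.

Q4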